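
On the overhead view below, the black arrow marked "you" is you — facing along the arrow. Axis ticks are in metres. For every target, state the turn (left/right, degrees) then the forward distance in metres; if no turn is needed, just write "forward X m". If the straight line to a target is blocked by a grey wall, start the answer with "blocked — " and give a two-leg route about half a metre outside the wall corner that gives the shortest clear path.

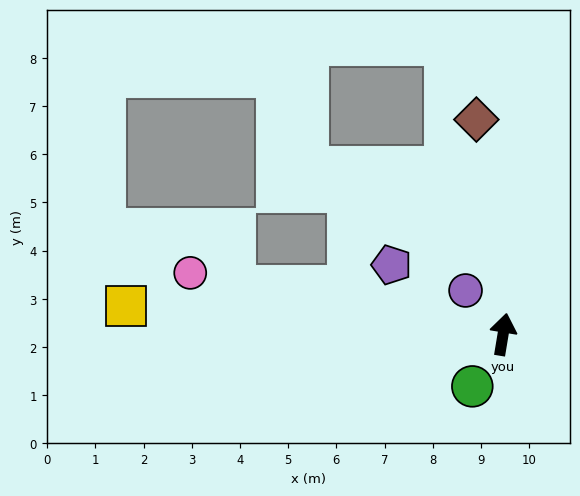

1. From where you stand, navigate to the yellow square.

turn left 95°, forward 7.8 m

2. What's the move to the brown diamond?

turn left 16°, forward 4.5 m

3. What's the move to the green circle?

turn left 159°, forward 1.3 m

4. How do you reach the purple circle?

turn left 50°, forward 1.2 m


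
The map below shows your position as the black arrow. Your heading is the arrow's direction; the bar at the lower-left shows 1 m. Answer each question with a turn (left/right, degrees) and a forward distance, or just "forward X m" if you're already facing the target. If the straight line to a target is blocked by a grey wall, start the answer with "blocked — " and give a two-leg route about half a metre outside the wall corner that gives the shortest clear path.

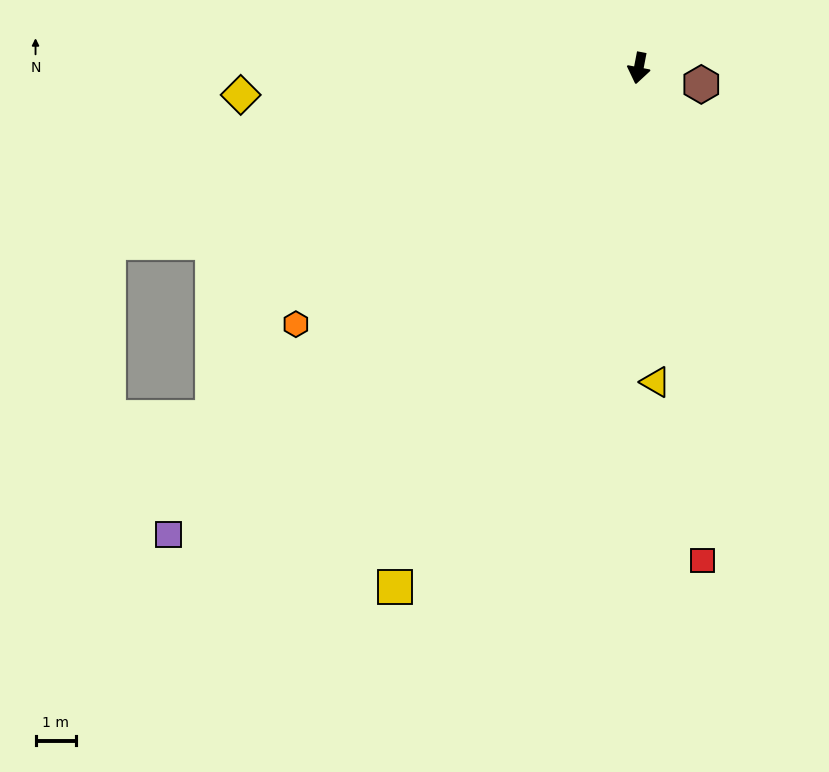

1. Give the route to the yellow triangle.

turn left 14°, forward 7.7 m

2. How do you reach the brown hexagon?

turn left 86°, forward 1.6 m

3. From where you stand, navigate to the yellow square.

turn right 14°, forward 14.1 m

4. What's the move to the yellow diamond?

turn right 75°, forward 9.8 m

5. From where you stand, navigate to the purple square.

turn right 34°, forward 16.3 m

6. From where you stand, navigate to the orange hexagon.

turn right 42°, forward 10.5 m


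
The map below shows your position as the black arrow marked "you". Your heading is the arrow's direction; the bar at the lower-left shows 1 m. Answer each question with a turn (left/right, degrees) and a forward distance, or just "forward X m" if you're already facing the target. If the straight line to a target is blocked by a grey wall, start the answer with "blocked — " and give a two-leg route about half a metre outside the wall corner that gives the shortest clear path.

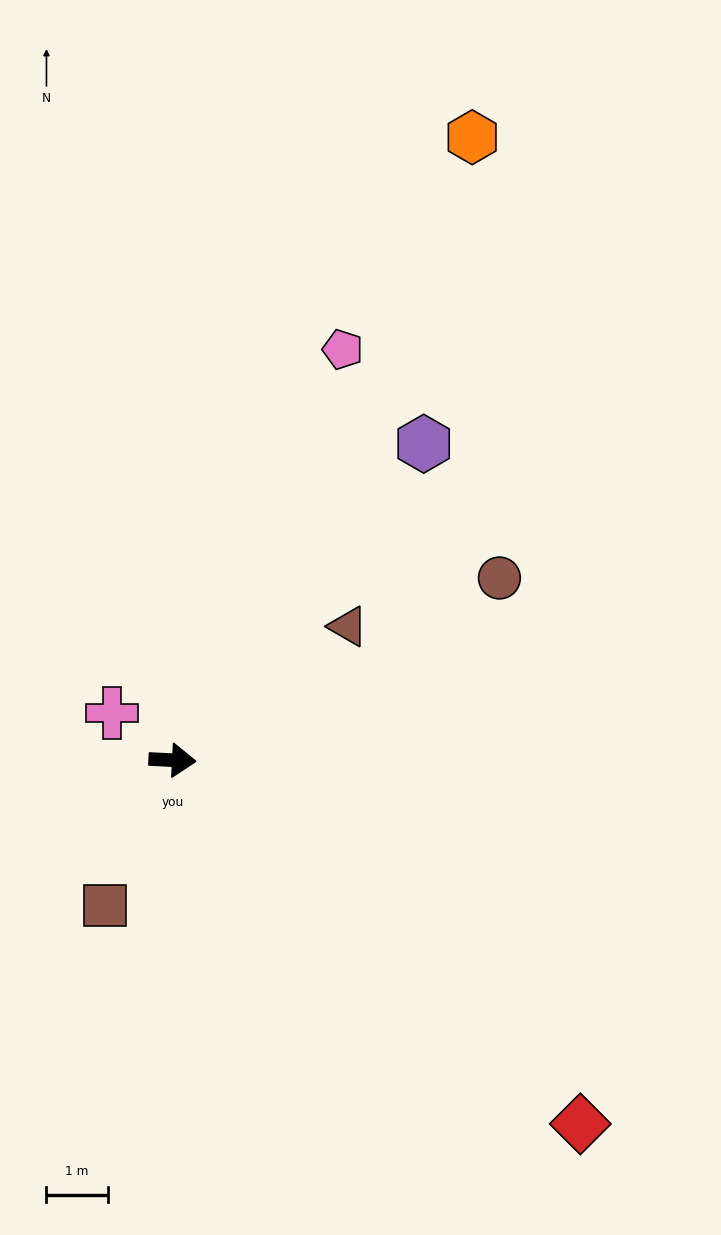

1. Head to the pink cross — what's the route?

turn left 145°, forward 1.3 m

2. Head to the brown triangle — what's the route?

turn left 40°, forward 3.6 m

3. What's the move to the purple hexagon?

turn left 54°, forward 6.6 m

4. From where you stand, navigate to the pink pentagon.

turn left 70°, forward 7.3 m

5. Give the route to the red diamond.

turn right 39°, forward 8.9 m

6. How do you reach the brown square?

turn right 112°, forward 2.6 m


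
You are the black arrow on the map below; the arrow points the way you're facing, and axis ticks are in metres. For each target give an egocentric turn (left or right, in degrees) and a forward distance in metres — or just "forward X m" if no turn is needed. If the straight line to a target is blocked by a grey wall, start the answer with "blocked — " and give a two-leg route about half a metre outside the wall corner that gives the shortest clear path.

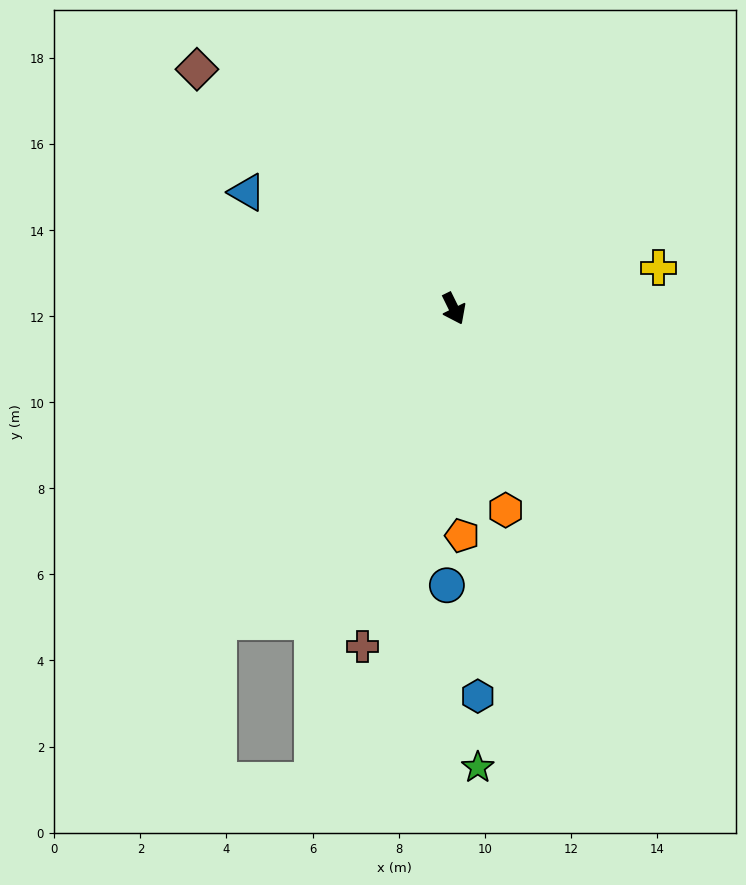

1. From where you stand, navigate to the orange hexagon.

turn right 12°, forward 4.8 m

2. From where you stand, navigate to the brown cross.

turn right 41°, forward 8.1 m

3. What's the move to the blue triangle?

turn right 146°, forward 5.5 m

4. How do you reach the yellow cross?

turn left 75°, forward 4.8 m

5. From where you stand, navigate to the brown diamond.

turn right 159°, forward 8.2 m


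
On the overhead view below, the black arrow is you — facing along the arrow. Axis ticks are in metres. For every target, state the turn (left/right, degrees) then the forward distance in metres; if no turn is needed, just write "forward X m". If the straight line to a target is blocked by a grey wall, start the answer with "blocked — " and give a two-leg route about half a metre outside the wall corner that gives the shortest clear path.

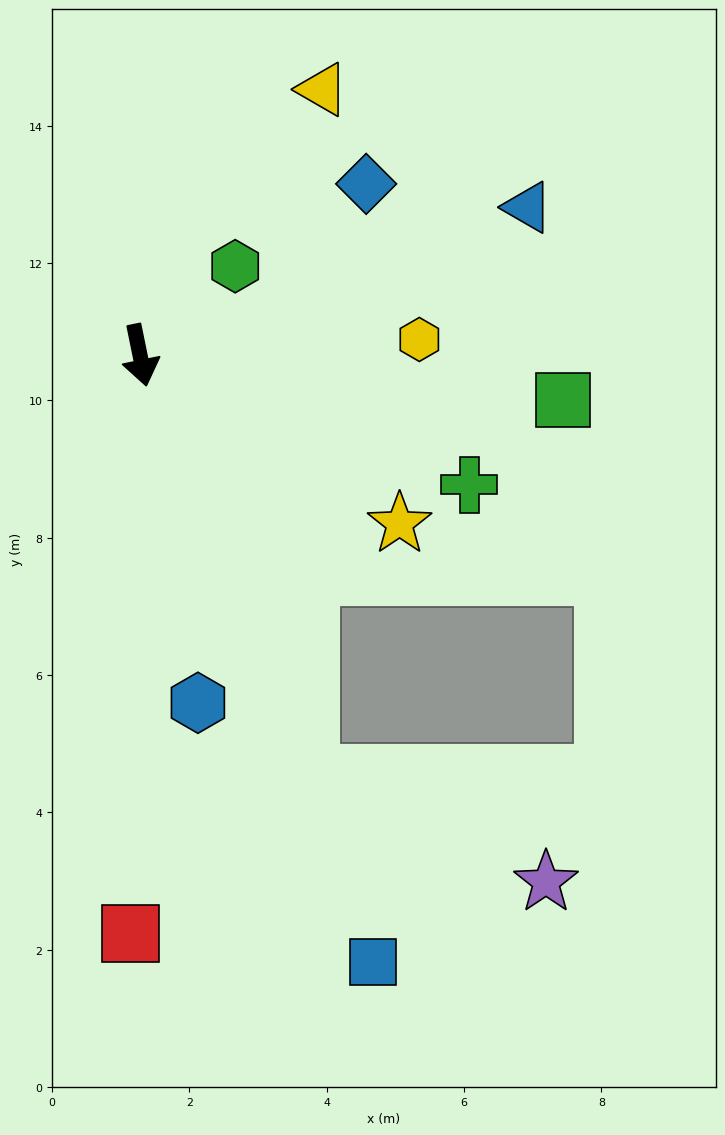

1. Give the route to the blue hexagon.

turn right 2°, forward 5.1 m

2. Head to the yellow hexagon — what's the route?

turn left 82°, forward 4.1 m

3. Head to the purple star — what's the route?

blocked — turn left 11°, forward 6.6 m, then turn left 43°, forward 3.8 m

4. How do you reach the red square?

turn right 12°, forward 8.4 m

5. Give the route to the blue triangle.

turn left 99°, forward 6.0 m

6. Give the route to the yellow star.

turn left 45°, forward 4.5 m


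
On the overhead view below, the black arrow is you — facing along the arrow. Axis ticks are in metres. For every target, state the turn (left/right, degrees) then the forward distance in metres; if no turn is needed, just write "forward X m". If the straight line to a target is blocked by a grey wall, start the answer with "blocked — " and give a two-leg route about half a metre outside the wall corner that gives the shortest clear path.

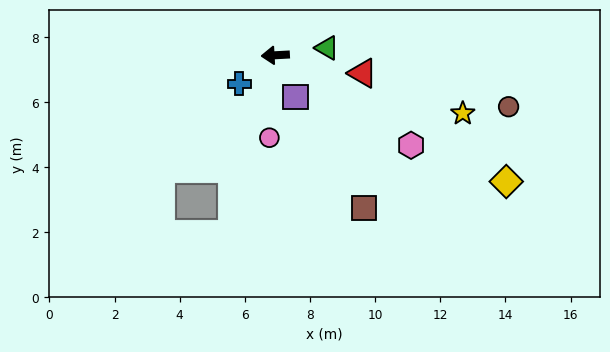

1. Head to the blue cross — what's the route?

turn left 35°, forward 1.4 m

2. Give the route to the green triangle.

turn right 175°, forward 1.6 m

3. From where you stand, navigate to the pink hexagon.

turn left 143°, forward 5.0 m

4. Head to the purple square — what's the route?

turn left 113°, forward 1.4 m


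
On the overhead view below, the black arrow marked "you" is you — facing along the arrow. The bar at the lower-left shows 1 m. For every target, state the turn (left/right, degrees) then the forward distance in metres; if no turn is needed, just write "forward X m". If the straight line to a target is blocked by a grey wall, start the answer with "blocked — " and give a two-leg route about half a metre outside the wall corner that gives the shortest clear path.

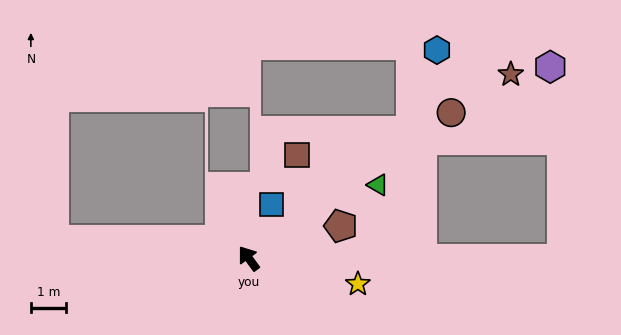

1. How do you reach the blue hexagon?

blocked — turn right 88°, forward 5.8 m, then turn left 34°, forward 2.4 m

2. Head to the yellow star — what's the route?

turn right 140°, forward 3.2 m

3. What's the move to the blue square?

turn right 59°, forward 1.7 m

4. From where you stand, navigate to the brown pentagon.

turn right 107°, forward 2.8 m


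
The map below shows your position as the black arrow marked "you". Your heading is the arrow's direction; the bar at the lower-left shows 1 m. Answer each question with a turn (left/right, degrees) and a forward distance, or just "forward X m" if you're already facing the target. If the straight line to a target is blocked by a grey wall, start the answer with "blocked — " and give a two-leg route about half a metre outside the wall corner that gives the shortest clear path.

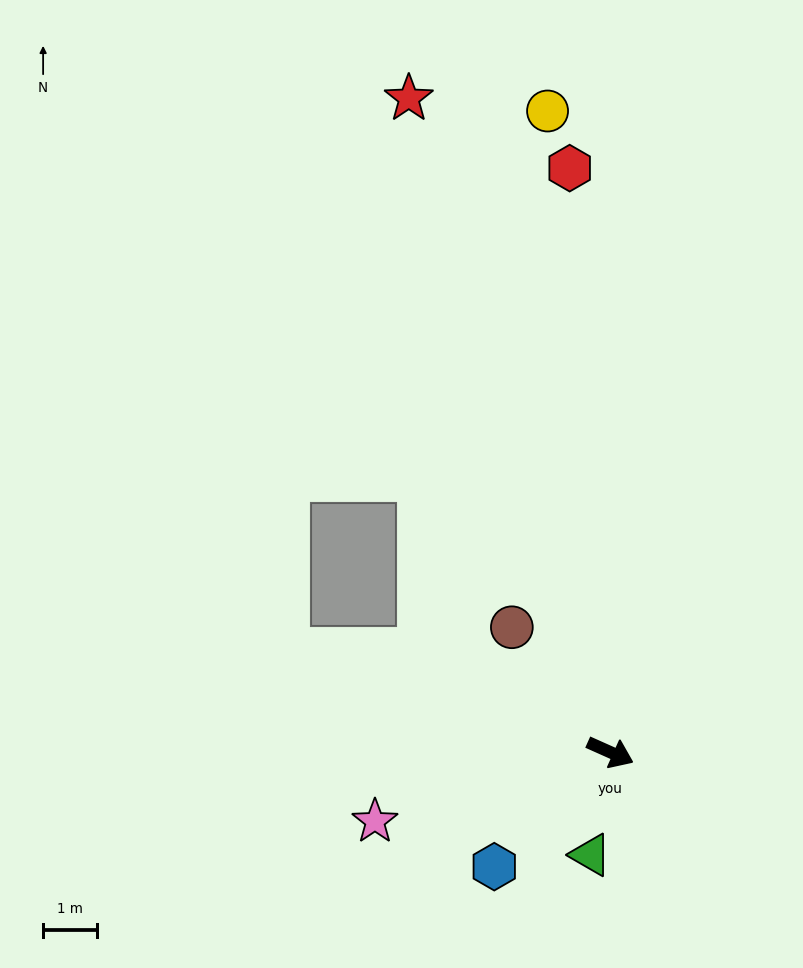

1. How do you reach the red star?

turn left 131°, forward 12.7 m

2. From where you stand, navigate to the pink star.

turn right 140°, forward 4.6 m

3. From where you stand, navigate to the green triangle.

turn right 77°, forward 1.9 m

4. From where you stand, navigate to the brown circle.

turn left 152°, forward 3.0 m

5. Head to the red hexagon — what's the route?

turn left 118°, forward 10.9 m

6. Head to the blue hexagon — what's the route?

turn right 111°, forward 3.0 m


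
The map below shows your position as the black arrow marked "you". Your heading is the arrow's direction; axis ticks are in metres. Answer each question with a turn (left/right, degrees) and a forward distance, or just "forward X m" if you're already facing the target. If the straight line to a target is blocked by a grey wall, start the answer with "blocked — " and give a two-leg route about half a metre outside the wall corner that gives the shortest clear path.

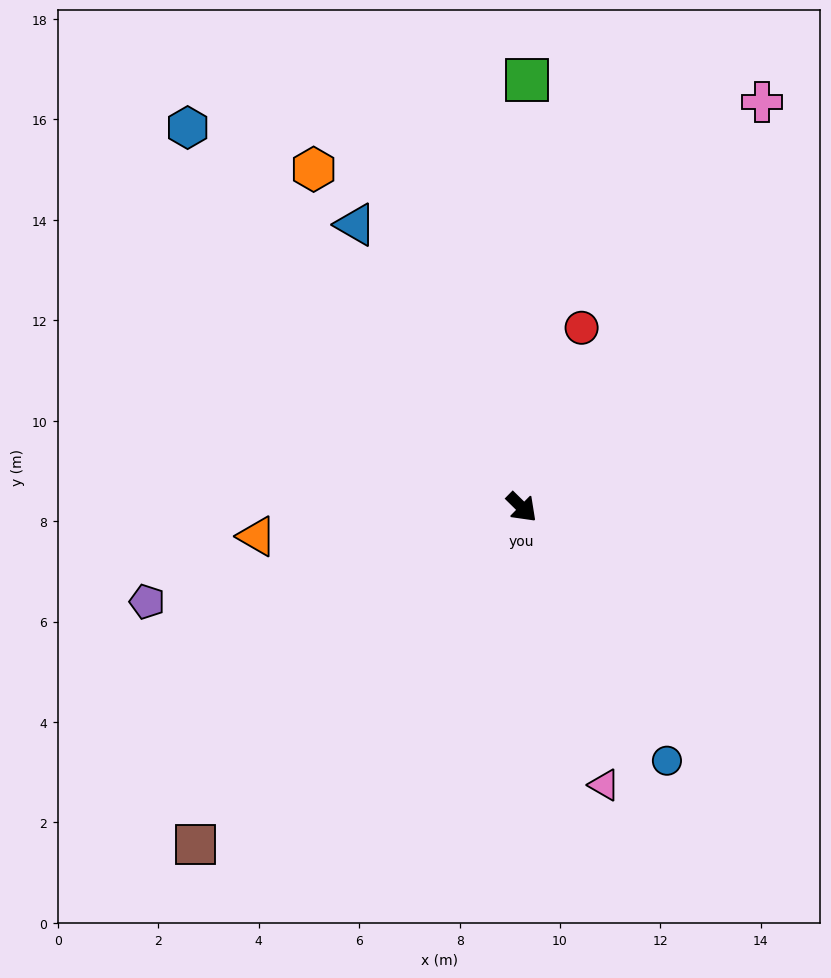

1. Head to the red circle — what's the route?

turn left 116°, forward 3.8 m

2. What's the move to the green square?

turn left 134°, forward 8.5 m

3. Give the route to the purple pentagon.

turn right 121°, forward 7.7 m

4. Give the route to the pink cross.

turn left 104°, forward 9.4 m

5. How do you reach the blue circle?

turn right 16°, forward 5.8 m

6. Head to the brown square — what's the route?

turn right 89°, forward 9.3 m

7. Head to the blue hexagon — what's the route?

turn left 176°, forward 10.1 m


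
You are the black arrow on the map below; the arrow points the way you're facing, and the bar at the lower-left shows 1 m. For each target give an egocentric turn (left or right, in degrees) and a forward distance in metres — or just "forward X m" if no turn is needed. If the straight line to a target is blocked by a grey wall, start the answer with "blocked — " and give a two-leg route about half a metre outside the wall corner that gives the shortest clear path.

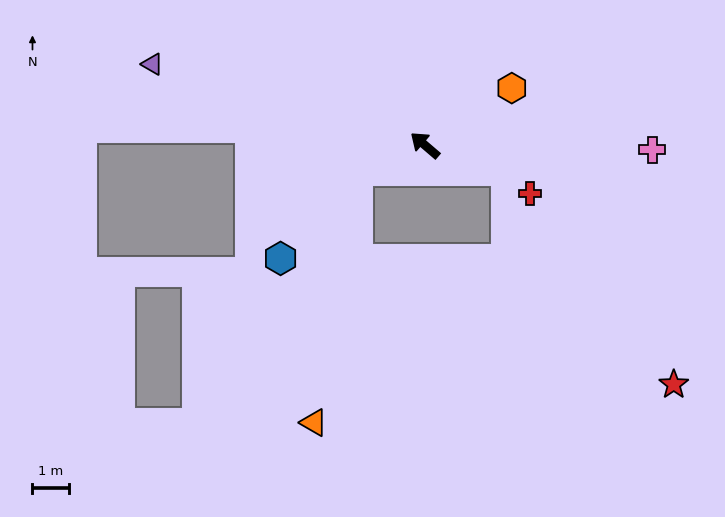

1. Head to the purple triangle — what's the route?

turn left 24°, forward 7.7 m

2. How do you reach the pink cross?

turn right 141°, forward 6.2 m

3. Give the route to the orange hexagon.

turn right 106°, forward 2.8 m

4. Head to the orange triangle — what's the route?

blocked — turn left 61°, forward 2.0 m, then turn left 60°, forward 7.0 m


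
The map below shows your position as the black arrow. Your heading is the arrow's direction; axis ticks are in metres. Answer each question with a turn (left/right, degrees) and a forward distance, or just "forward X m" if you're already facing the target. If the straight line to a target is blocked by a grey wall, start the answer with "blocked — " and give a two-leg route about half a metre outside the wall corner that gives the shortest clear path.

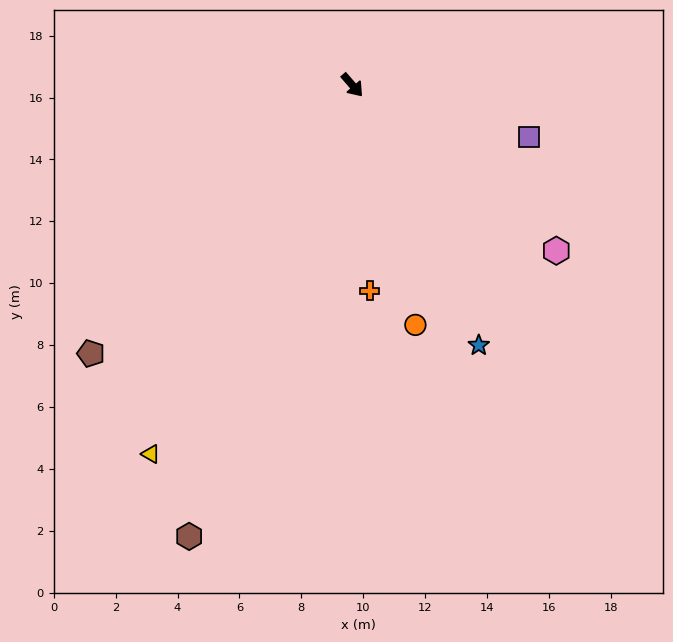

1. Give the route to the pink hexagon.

turn left 10°, forward 8.5 m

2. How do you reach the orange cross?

turn right 36°, forward 6.7 m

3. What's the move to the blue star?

turn right 15°, forward 9.3 m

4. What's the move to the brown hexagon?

turn right 61°, forward 15.5 m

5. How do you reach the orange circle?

turn right 26°, forward 8.0 m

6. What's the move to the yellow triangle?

turn right 69°, forward 13.6 m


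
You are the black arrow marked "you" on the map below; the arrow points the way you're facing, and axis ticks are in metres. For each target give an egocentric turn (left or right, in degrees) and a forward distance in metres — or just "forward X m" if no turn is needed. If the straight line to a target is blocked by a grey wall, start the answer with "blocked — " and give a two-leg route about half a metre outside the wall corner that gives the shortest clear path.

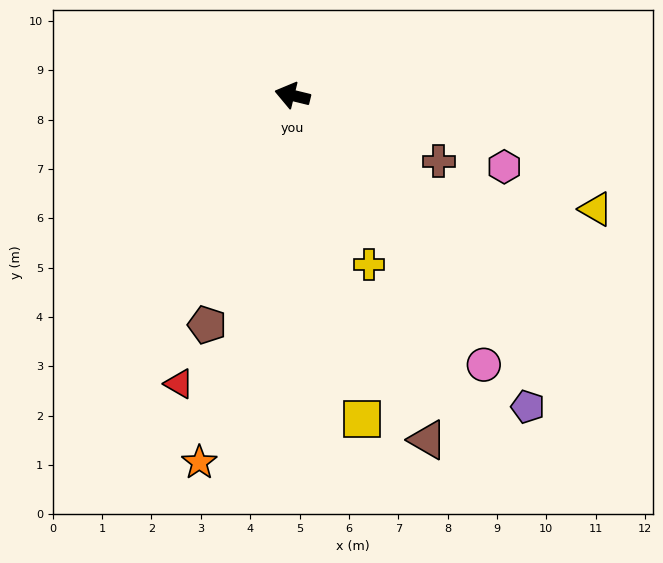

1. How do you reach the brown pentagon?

turn left 83°, forward 5.0 m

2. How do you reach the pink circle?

turn left 139°, forward 6.7 m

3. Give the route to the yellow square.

turn left 116°, forward 6.7 m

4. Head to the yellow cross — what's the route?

turn left 128°, forward 3.8 m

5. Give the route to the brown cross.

turn left 169°, forward 3.3 m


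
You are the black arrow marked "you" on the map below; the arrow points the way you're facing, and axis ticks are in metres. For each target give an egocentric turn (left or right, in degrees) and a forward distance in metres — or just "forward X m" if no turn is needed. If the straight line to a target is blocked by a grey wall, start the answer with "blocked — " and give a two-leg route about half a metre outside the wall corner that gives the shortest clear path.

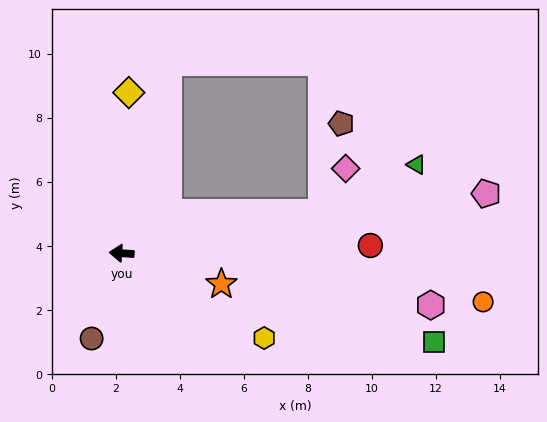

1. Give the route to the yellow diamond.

turn right 89°, forward 5.0 m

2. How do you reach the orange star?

turn left 167°, forward 3.3 m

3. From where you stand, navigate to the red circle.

turn right 174°, forward 7.8 m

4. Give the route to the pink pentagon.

turn right 167°, forward 11.5 m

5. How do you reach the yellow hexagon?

turn left 153°, forward 5.2 m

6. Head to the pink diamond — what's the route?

blocked — turn right 165°, forward 6.4 m, then turn left 50°, forward 1.6 m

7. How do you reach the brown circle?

turn left 74°, forward 2.8 m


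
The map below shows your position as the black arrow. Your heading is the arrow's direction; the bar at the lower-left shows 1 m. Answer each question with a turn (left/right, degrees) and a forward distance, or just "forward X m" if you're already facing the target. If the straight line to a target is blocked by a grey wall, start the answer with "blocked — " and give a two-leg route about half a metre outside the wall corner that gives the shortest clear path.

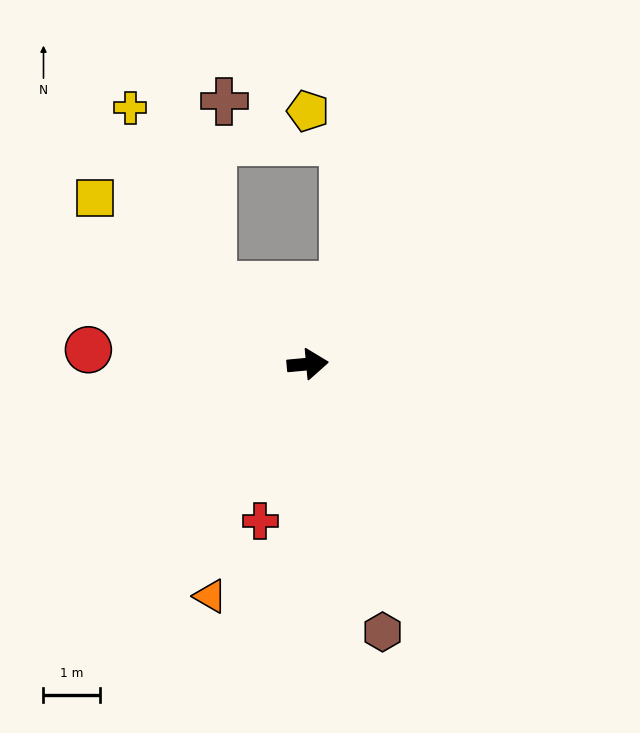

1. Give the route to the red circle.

turn left 171°, forward 3.9 m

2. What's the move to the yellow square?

turn left 137°, forward 4.8 m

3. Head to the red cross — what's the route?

turn right 112°, forward 2.9 m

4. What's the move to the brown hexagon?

turn right 80°, forward 4.9 m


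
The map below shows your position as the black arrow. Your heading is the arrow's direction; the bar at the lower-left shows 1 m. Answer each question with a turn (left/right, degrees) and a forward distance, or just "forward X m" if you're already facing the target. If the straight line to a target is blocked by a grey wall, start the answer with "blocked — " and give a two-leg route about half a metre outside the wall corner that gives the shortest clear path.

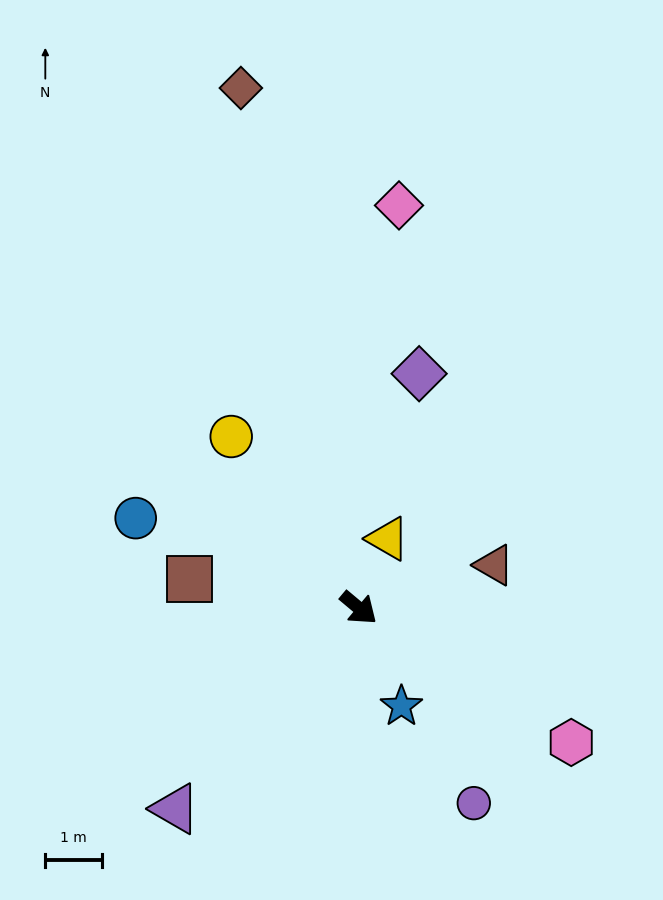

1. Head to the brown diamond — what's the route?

turn left 143°, forward 9.4 m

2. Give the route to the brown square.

turn right 150°, forward 3.0 m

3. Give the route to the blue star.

turn right 27°, forward 1.9 m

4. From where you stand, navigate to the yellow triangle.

turn left 107°, forward 1.3 m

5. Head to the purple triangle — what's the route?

turn right 92°, forward 4.8 m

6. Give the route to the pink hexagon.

turn left 8°, forward 4.4 m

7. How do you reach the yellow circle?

turn left 167°, forward 3.8 m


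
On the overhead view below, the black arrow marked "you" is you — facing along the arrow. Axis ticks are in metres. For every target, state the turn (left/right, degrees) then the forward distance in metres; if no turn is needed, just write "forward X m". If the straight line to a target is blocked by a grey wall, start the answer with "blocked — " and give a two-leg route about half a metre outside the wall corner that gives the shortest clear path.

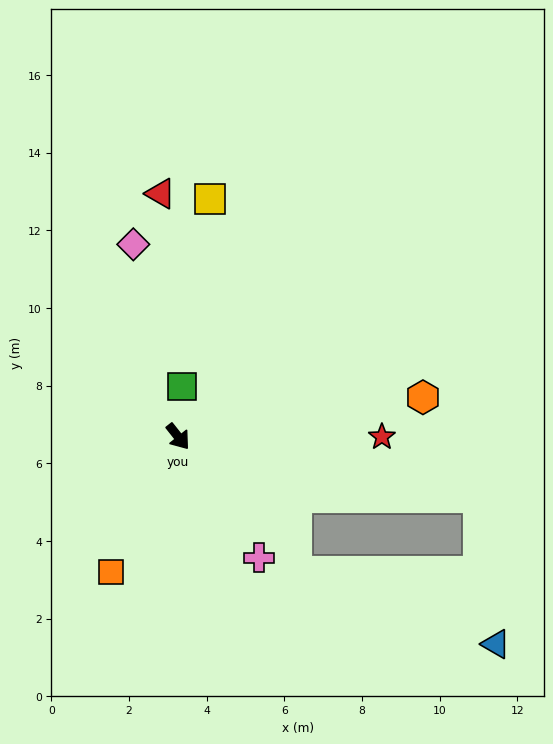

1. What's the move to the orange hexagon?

turn left 61°, forward 6.4 m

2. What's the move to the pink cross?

turn right 5°, forward 3.8 m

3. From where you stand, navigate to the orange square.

turn right 65°, forward 3.9 m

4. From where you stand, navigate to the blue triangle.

blocked — turn left 40°, forward 7.9 m, then turn right 72°, forward 3.8 m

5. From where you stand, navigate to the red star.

turn left 52°, forward 5.2 m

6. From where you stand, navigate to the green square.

turn left 137°, forward 1.3 m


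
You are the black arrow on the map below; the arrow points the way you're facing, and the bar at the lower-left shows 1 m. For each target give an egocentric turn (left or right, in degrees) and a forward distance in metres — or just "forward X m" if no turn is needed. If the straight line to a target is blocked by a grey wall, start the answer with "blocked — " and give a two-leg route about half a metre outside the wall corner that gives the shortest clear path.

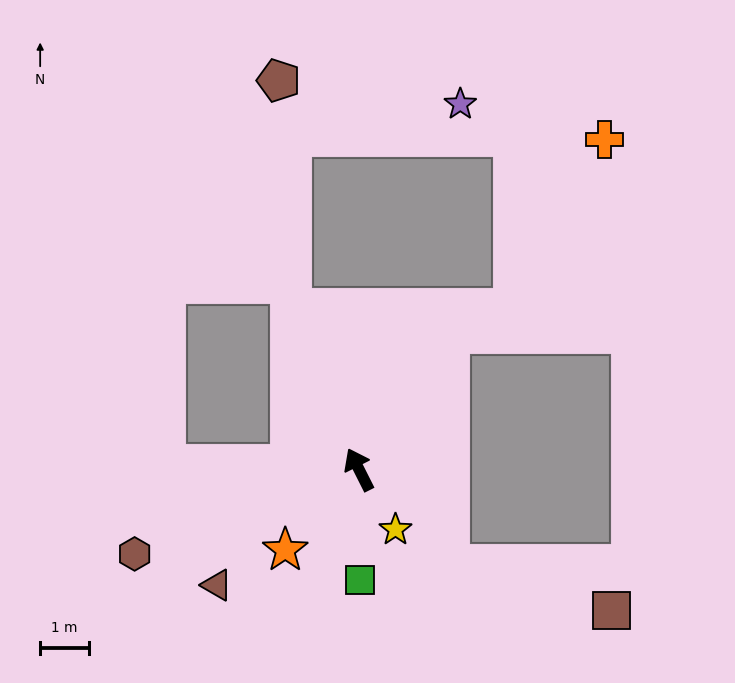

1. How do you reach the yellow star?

turn right 175°, forward 1.4 m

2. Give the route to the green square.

turn left 154°, forward 2.3 m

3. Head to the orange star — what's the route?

turn left 111°, forward 2.2 m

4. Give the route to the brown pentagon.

blocked — turn right 4°, forward 3.6 m, then turn right 20°, forward 4.7 m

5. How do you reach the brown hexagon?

turn left 84°, forward 4.9 m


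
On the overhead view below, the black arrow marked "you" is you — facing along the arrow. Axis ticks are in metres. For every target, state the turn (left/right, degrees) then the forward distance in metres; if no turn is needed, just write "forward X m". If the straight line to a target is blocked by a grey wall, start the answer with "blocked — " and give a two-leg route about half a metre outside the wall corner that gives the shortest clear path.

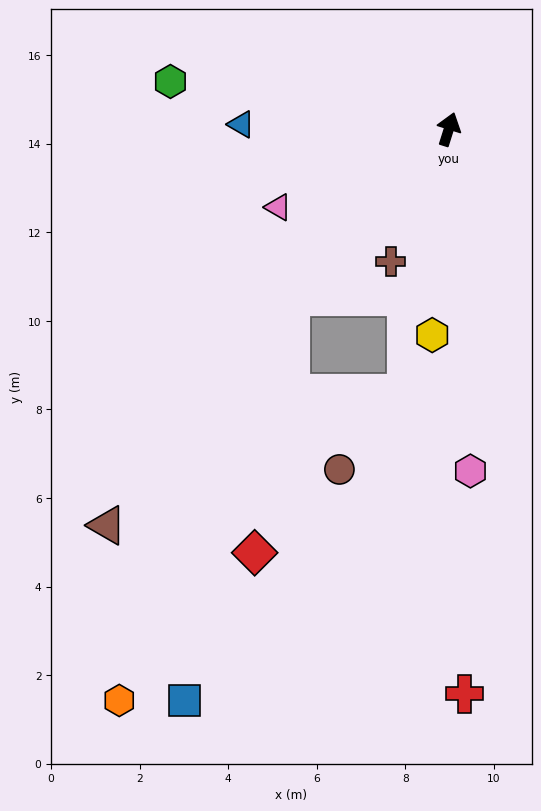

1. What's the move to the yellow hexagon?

turn right 167°, forward 4.7 m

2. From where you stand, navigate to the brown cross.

turn left 174°, forward 3.3 m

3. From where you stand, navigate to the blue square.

blocked — turn left 154°, forward 5.2 m, then turn left 29°, forward 9.4 m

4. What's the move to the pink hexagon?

turn right 159°, forward 7.7 m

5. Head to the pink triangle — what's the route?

turn left 132°, forward 4.2 m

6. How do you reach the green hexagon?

turn left 98°, forward 6.4 m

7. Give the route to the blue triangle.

turn left 106°, forward 4.7 m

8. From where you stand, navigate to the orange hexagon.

blocked — turn left 154°, forward 5.2 m, then turn left 20°, forward 9.9 m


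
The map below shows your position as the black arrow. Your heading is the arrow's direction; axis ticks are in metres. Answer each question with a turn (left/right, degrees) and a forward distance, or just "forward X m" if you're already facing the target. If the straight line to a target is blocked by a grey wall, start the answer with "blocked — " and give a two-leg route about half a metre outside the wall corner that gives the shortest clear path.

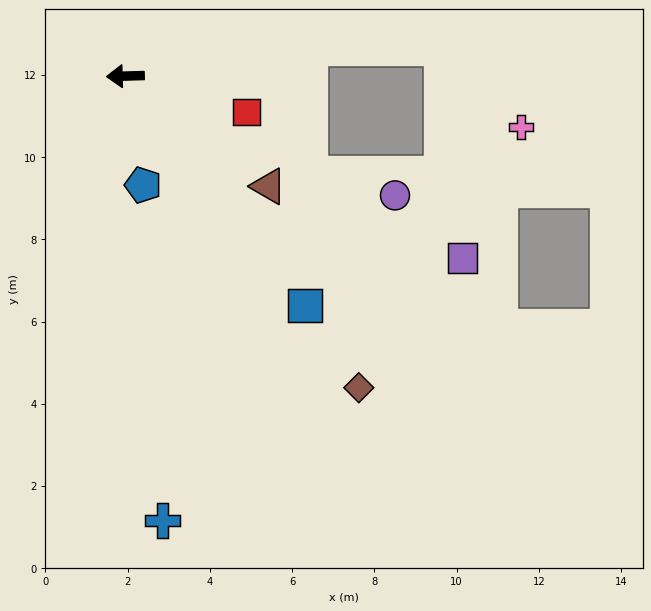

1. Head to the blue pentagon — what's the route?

turn left 98°, forward 2.7 m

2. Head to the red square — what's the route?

turn left 162°, forward 3.1 m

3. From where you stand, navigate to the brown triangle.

turn left 141°, forward 4.4 m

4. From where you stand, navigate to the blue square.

turn left 126°, forward 7.1 m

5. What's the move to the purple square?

turn left 150°, forward 9.3 m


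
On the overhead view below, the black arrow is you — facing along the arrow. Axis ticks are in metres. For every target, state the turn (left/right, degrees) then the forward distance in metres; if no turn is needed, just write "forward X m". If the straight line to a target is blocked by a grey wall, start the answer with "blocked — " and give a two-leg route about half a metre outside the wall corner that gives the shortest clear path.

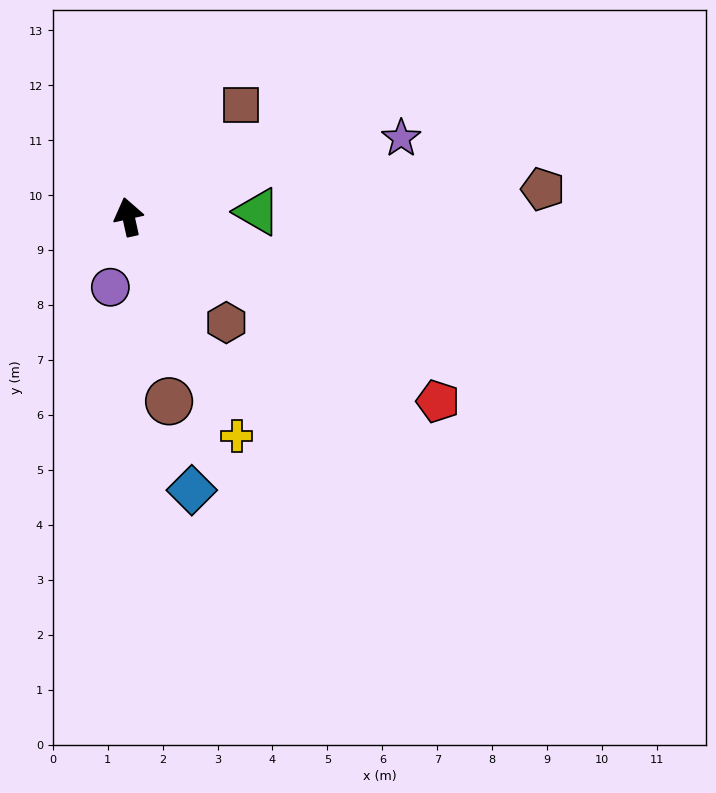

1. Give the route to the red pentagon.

turn right 133°, forward 6.6 m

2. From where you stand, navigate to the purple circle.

turn left 153°, forward 1.3 m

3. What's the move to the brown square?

turn right 58°, forward 2.9 m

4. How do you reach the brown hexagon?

turn right 150°, forward 2.6 m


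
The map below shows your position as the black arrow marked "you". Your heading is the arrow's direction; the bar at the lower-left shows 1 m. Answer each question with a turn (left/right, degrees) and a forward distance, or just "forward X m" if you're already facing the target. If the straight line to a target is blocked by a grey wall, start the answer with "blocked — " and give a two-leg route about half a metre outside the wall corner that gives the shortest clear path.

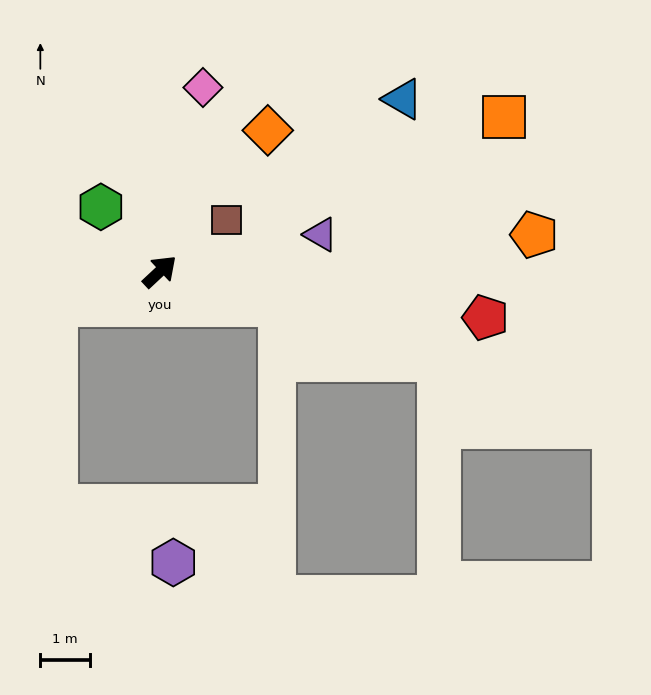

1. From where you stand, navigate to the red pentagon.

turn right 51°, forward 6.6 m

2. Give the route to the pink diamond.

turn left 34°, forward 3.8 m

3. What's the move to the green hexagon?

turn left 89°, forward 1.8 m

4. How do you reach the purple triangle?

turn right 30°, forward 3.3 m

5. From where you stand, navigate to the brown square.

turn right 5°, forward 1.7 m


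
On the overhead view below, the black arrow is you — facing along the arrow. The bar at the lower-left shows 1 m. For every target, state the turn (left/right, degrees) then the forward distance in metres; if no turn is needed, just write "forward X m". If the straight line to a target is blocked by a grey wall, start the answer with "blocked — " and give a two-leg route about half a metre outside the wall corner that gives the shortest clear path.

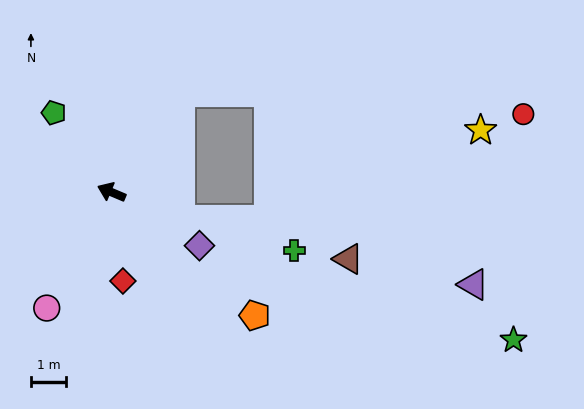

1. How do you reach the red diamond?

turn left 120°, forward 2.6 m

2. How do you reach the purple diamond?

turn left 172°, forward 2.9 m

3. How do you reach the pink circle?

turn left 84°, forward 3.8 m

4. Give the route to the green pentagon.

turn right 31°, forward 2.8 m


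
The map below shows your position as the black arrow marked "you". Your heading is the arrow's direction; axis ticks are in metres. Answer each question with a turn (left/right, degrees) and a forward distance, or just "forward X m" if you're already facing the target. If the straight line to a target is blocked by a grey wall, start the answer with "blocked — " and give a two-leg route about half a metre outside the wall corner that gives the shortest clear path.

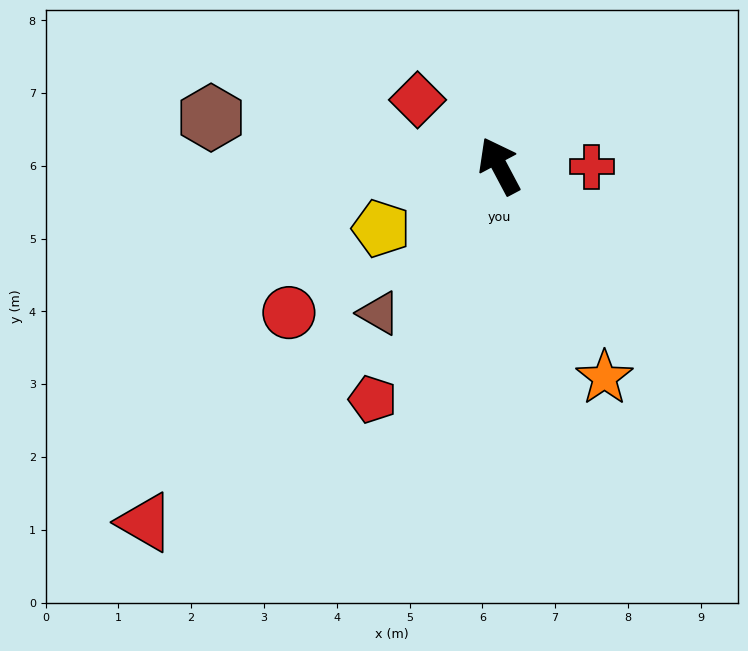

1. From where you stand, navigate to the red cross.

turn right 118°, forward 1.3 m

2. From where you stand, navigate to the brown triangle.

turn left 113°, forward 2.6 m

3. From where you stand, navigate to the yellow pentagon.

turn left 90°, forward 1.8 m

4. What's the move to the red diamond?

turn left 23°, forward 1.4 m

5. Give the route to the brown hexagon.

turn left 53°, forward 4.0 m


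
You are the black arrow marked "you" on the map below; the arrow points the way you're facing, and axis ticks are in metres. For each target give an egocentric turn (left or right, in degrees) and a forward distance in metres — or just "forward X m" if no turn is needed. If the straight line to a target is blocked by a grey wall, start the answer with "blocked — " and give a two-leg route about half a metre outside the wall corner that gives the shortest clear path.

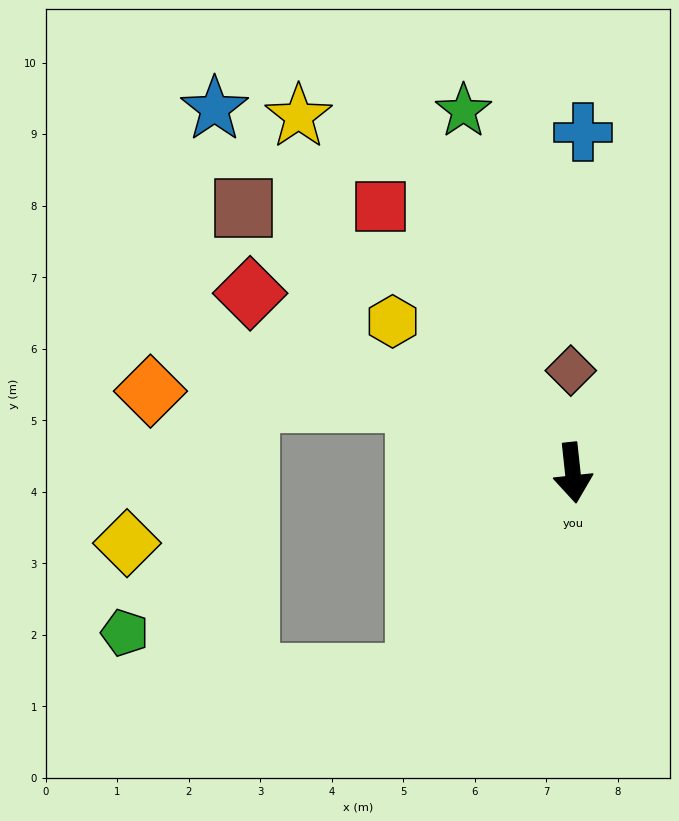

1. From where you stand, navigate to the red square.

turn right 150°, forward 4.6 m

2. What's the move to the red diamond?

turn right 125°, forward 5.2 m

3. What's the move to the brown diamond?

turn left 175°, forward 1.4 m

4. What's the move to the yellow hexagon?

turn right 136°, forward 3.3 m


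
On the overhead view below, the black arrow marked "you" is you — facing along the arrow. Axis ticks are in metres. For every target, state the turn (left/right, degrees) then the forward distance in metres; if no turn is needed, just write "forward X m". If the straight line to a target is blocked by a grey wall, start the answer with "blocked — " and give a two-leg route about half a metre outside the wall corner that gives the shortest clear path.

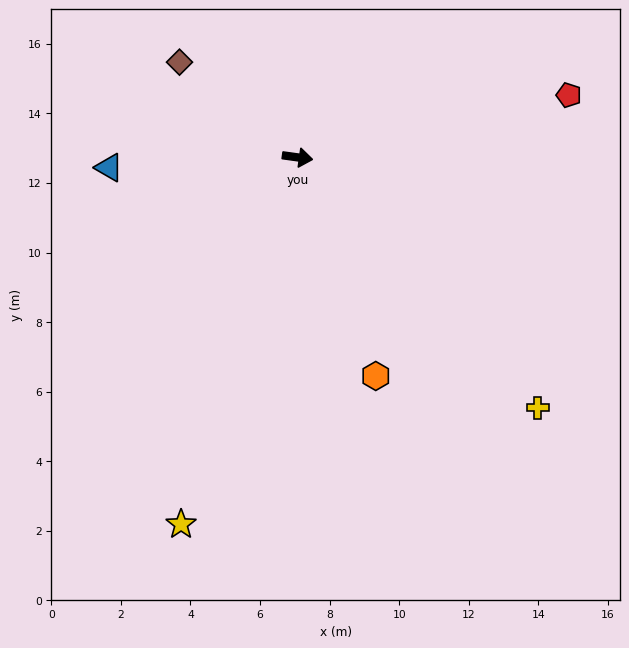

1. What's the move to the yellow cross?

turn right 38°, forward 10.0 m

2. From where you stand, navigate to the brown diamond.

turn left 149°, forward 4.4 m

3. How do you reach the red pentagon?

turn left 21°, forward 8.0 m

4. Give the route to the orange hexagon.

turn right 62°, forward 6.7 m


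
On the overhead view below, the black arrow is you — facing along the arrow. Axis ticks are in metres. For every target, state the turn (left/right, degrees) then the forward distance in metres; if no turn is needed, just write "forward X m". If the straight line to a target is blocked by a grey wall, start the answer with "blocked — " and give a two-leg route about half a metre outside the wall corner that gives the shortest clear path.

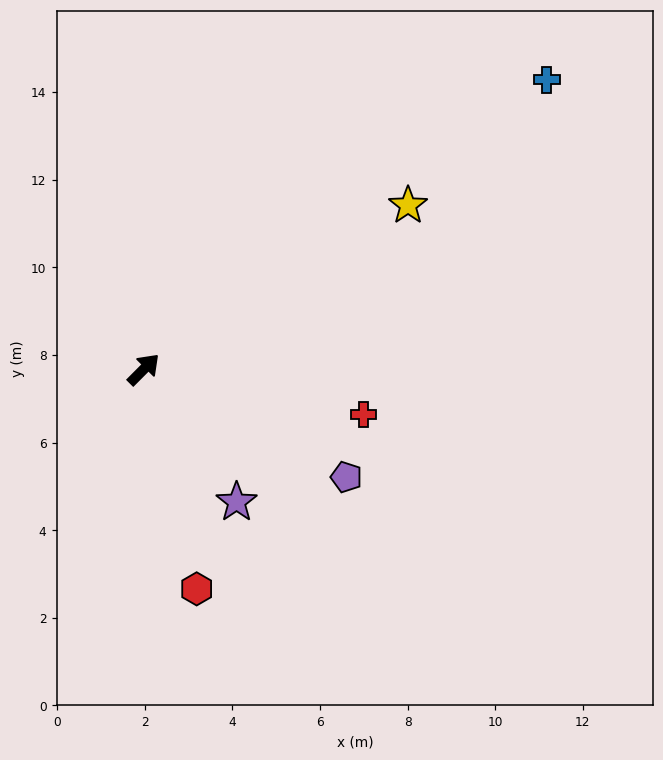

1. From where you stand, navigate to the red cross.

turn right 57°, forward 5.1 m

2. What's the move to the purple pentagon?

turn right 73°, forward 5.2 m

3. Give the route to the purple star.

turn right 100°, forward 3.7 m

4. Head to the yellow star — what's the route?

turn right 13°, forward 7.1 m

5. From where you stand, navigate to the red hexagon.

turn right 122°, forward 5.2 m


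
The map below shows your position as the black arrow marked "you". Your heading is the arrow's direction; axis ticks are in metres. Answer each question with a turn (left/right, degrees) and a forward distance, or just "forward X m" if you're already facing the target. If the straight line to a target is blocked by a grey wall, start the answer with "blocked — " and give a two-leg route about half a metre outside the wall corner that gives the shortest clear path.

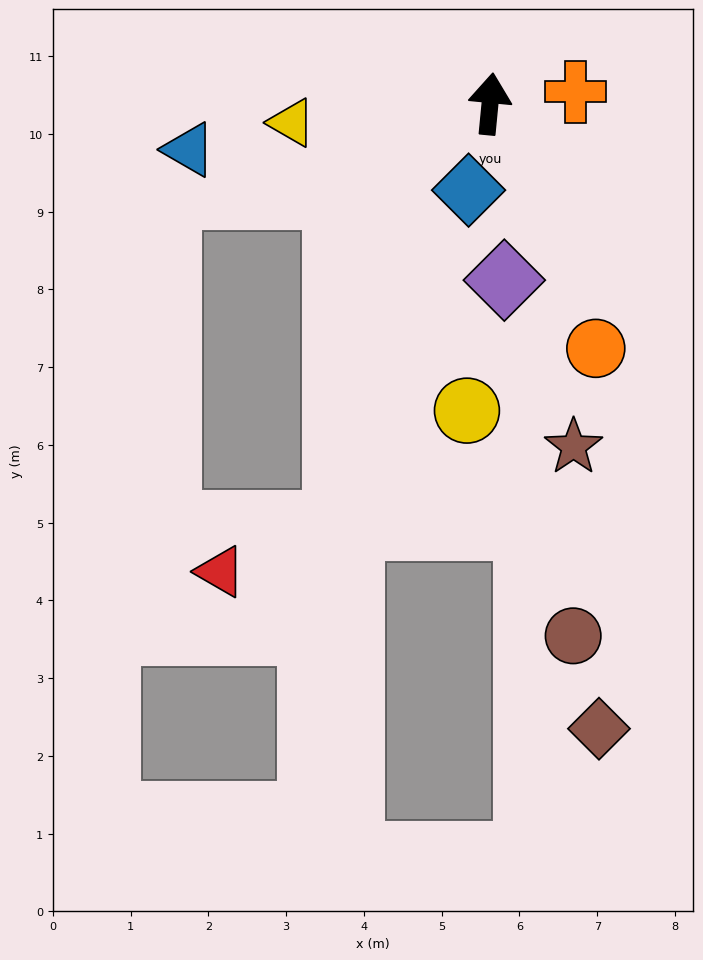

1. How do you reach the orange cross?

turn right 76°, forward 1.1 m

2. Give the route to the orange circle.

turn right 151°, forward 3.4 m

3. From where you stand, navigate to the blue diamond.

turn left 172°, forward 1.1 m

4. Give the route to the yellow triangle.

turn left 101°, forward 2.6 m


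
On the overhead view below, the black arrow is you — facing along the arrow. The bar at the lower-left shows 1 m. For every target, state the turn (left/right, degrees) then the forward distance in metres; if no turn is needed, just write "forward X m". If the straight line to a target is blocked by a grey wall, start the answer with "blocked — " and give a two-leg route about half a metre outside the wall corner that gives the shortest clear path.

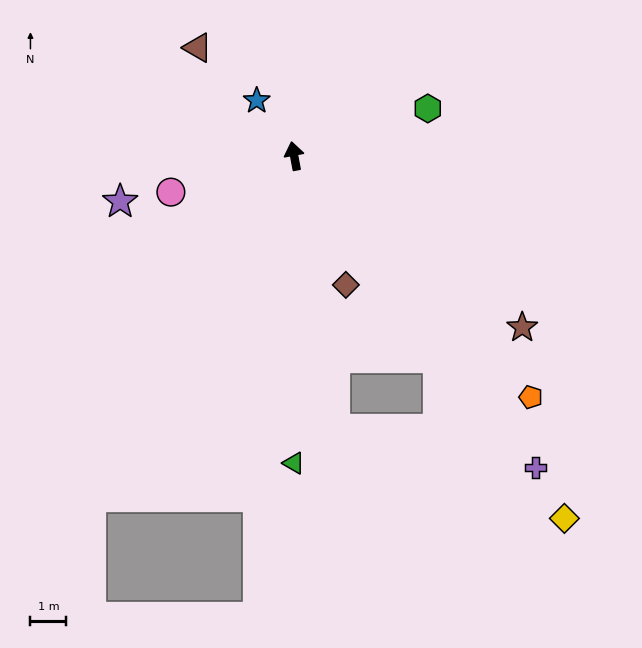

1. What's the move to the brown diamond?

turn right 169°, forward 3.9 m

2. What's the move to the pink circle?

turn left 96°, forward 3.6 m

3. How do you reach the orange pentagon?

turn right 146°, forward 9.4 m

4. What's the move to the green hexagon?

turn right 81°, forward 4.0 m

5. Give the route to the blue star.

turn left 23°, forward 1.9 m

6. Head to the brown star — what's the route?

turn right 138°, forward 8.0 m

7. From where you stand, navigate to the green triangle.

turn left 169°, forward 8.6 m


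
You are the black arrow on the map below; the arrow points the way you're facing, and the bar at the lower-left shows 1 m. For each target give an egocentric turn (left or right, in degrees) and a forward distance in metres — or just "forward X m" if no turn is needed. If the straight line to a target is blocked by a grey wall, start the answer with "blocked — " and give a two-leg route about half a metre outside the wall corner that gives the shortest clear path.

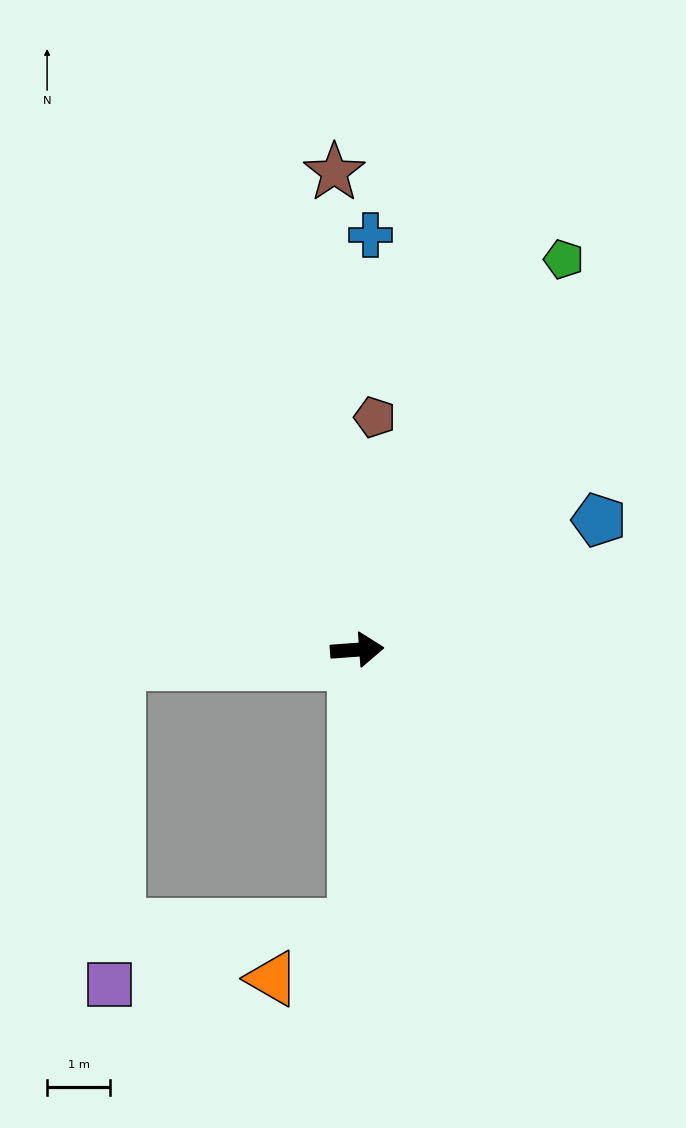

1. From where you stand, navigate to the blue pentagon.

turn left 24°, forward 4.3 m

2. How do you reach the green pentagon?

turn left 58°, forward 7.0 m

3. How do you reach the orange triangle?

blocked — turn right 95°, forward 4.4 m, then turn right 56°, forward 1.5 m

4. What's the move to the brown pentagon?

turn left 82°, forward 3.7 m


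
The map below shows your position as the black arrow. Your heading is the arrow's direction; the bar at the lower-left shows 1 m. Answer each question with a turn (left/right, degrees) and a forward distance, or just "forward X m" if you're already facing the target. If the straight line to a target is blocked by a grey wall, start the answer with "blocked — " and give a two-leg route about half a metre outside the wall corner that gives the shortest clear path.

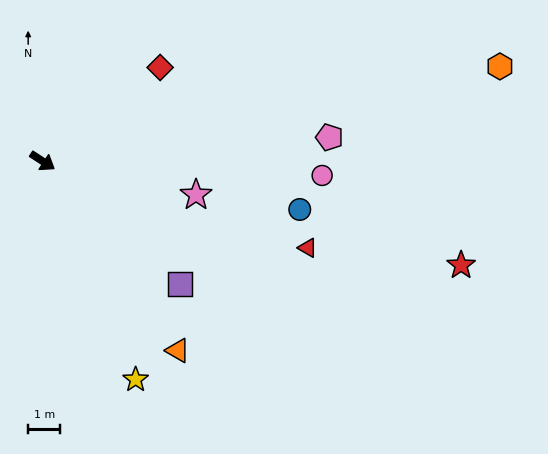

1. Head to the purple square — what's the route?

turn right 9°, forward 5.7 m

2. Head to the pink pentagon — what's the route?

turn left 38°, forward 8.9 m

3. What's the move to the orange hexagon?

turn left 45°, forward 14.5 m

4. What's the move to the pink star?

turn left 21°, forward 4.9 m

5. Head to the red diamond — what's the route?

turn left 72°, forward 4.7 m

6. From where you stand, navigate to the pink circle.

turn left 30°, forward 8.7 m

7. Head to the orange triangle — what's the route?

turn right 21°, forward 7.2 m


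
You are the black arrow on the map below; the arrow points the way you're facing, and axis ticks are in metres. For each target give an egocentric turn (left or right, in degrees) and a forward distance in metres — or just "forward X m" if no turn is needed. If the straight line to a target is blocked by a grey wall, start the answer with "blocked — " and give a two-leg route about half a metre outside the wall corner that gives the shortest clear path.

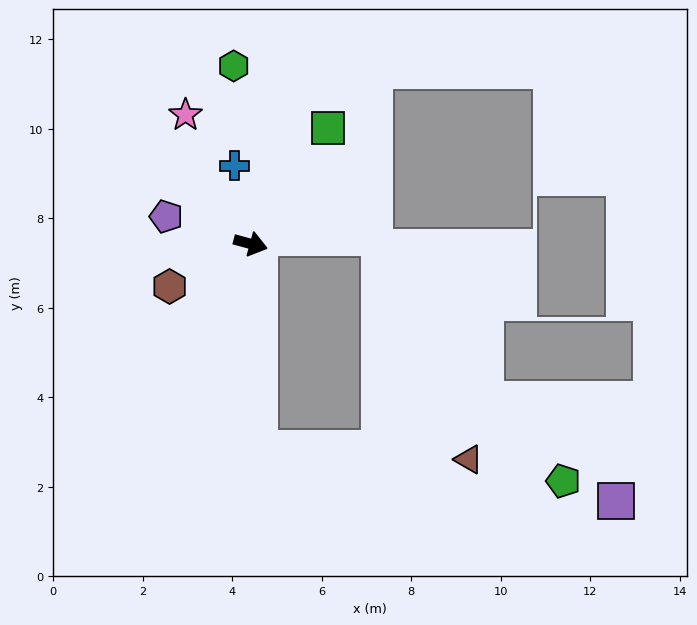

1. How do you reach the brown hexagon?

turn right 137°, forward 2.0 m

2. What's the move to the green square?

turn left 71°, forward 3.1 m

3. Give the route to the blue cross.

turn left 117°, forward 1.8 m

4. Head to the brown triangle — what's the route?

blocked — turn right 73°, forward 4.6 m, then turn left 85°, forward 4.7 m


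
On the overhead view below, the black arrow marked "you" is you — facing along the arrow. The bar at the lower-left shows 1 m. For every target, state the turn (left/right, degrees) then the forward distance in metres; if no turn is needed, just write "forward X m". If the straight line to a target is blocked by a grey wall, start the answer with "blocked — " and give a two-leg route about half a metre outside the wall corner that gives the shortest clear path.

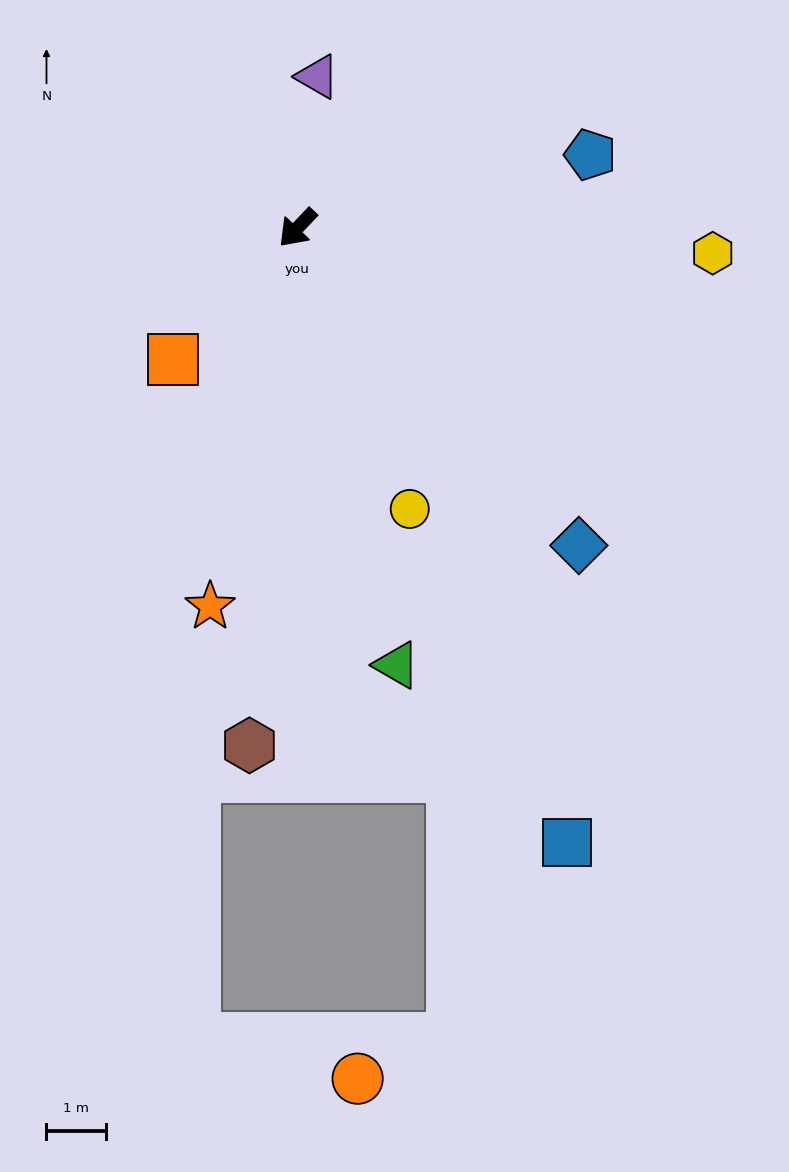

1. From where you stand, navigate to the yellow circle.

turn left 65°, forward 5.1 m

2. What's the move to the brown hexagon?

turn left 38°, forward 8.7 m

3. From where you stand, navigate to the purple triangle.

turn right 144°, forward 2.6 m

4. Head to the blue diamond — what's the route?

turn left 85°, forward 7.1 m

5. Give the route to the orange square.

forward 3.0 m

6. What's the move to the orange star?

turn left 30°, forward 6.5 m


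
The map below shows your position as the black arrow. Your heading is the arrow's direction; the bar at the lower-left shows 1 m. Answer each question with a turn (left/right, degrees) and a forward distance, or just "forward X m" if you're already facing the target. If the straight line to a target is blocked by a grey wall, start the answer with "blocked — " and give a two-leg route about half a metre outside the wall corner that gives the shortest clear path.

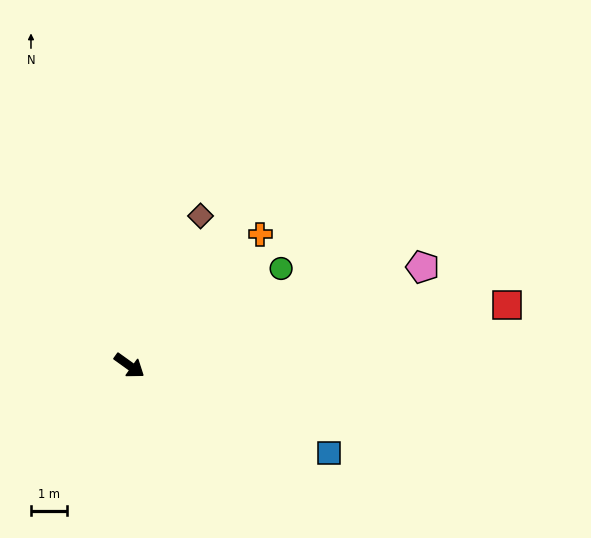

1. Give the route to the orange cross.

turn left 81°, forward 5.1 m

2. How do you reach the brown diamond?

turn left 100°, forward 4.6 m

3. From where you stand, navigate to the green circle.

turn left 68°, forward 5.0 m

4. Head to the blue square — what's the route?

turn left 12°, forward 6.0 m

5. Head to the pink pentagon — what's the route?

turn left 54°, forward 8.5 m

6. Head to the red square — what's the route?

turn left 45°, forward 10.5 m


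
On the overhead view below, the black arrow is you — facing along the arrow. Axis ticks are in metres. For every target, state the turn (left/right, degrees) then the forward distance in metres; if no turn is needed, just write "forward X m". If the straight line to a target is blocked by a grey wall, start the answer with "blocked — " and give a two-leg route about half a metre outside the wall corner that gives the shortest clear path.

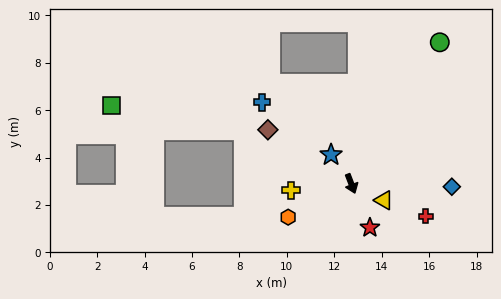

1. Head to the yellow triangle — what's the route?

turn left 42°, forward 1.5 m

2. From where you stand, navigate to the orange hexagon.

turn right 83°, forward 3.0 m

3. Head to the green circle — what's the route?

turn left 127°, forward 7.0 m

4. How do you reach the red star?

forward 2.0 m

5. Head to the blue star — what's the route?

turn right 166°, forward 1.5 m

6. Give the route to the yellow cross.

turn right 105°, forward 2.6 m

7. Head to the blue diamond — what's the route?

turn left 67°, forward 4.2 m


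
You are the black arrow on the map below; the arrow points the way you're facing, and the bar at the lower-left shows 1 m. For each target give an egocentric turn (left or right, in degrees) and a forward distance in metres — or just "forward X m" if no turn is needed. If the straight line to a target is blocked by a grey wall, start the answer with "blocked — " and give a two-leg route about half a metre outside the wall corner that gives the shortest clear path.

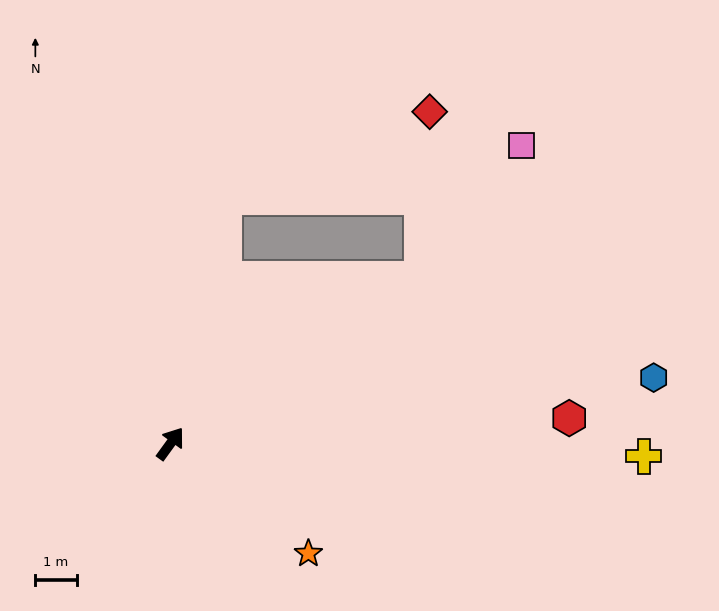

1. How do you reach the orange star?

turn right 93°, forward 4.2 m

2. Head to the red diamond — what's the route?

blocked — turn right 21°, forward 7.2 m, then turn left 54°, forward 4.0 m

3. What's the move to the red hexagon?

turn right 50°, forward 9.6 m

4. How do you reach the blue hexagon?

turn right 46°, forward 11.7 m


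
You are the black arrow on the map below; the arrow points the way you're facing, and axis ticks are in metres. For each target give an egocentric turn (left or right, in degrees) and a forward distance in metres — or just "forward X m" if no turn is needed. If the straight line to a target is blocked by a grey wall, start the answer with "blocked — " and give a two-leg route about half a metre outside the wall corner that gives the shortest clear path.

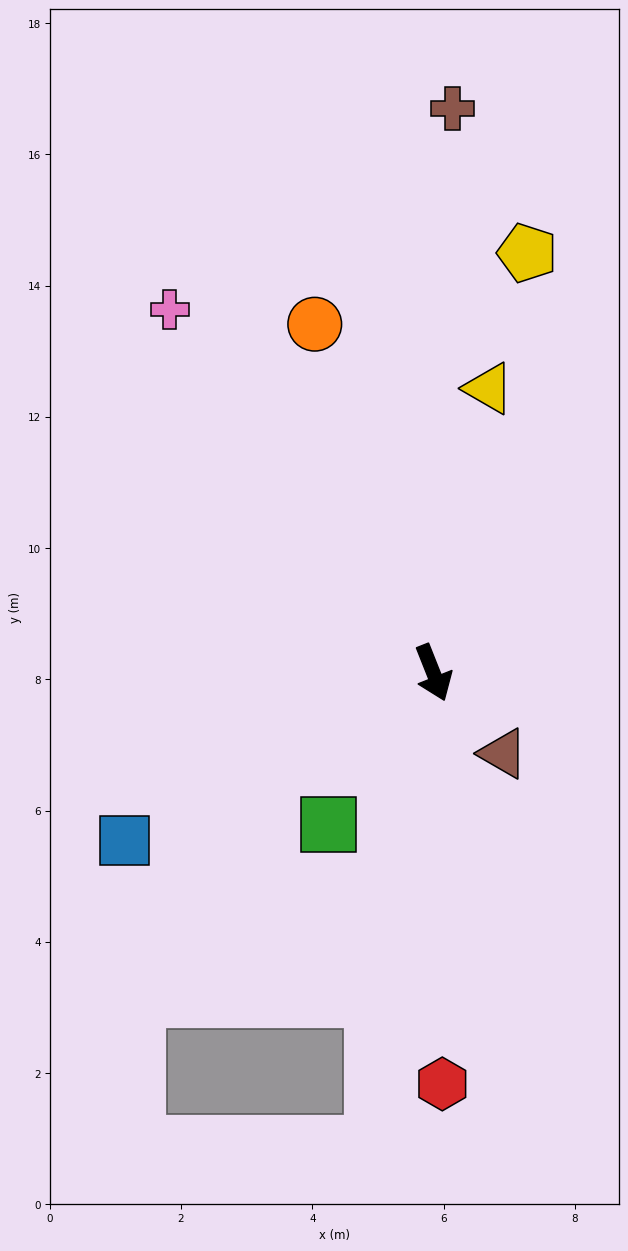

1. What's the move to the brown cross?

turn left 156°, forward 8.6 m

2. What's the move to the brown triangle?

turn left 19°, forward 1.6 m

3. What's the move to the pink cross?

turn right 166°, forward 6.8 m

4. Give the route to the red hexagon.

turn right 20°, forward 6.3 m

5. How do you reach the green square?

turn right 56°, forward 2.8 m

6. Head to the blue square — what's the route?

turn right 83°, forward 5.4 m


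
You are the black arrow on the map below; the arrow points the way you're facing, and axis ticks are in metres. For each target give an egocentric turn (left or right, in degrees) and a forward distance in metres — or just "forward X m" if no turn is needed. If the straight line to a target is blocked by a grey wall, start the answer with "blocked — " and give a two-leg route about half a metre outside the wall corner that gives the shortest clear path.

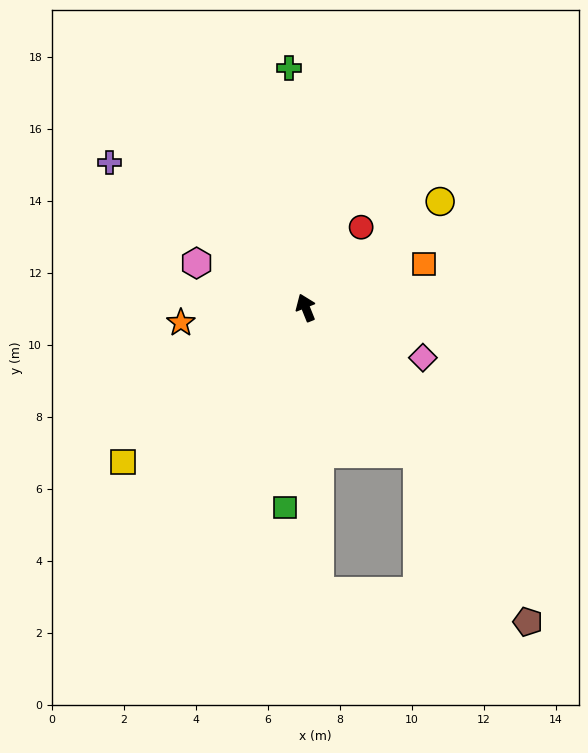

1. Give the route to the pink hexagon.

turn left 46°, forward 3.3 m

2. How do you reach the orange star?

turn left 75°, forward 3.5 m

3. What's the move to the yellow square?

turn left 108°, forward 6.6 m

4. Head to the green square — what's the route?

turn left 152°, forward 5.6 m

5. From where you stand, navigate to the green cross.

turn right 18°, forward 6.7 m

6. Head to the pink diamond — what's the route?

turn right 135°, forward 3.5 m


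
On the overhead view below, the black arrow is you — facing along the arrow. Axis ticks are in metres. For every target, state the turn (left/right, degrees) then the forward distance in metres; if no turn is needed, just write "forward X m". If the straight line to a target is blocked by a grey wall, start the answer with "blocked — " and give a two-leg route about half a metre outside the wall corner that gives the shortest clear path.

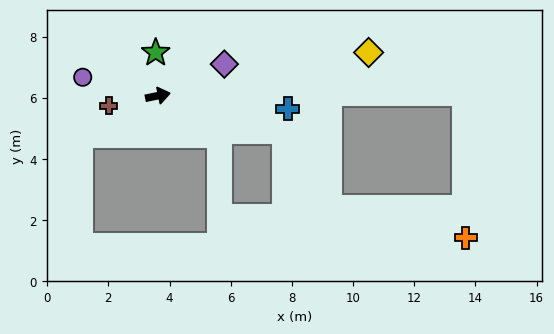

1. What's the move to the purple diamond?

turn left 14°, forward 2.4 m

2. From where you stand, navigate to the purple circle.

turn left 155°, forward 2.5 m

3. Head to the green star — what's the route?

turn left 81°, forward 1.4 m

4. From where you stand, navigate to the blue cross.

turn right 17°, forward 4.3 m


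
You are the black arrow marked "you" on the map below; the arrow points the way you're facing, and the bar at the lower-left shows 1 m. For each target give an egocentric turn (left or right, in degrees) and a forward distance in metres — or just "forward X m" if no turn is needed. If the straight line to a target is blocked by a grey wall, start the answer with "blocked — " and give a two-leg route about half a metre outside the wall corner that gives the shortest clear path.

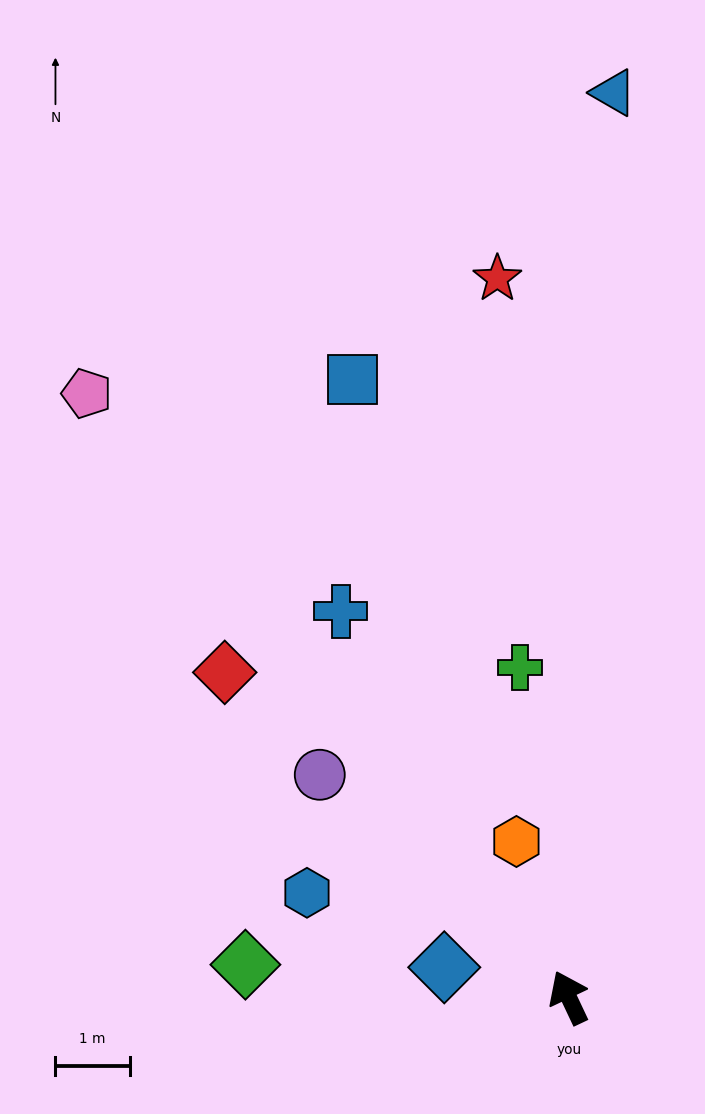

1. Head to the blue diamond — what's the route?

turn left 51°, forward 1.7 m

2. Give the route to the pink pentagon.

turn left 13°, forward 10.4 m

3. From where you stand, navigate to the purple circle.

turn left 23°, forward 4.5 m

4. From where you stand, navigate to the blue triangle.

turn right 28°, forward 12.2 m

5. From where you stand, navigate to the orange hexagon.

turn right 7°, forward 2.2 m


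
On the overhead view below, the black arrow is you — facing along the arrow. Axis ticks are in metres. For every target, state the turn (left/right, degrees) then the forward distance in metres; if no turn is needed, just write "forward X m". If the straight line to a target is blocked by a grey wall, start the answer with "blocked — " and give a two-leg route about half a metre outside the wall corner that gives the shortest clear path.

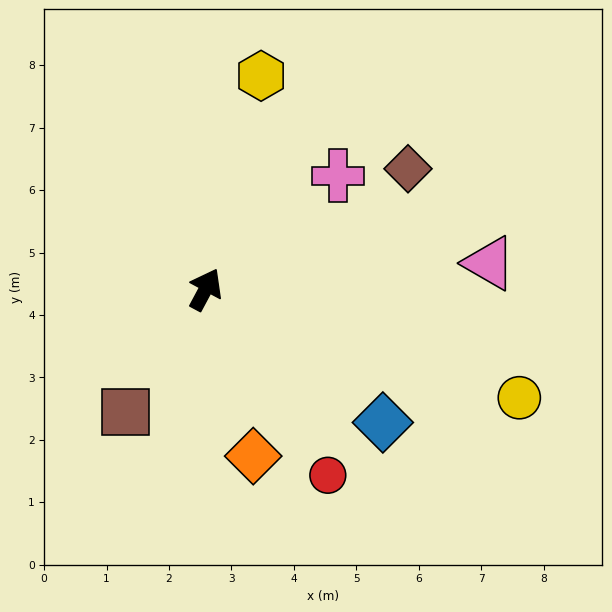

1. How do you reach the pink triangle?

turn right 57°, forward 4.6 m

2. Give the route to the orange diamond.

turn right 136°, forward 2.8 m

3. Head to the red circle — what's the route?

turn right 119°, forward 3.6 m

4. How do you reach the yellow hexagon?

turn left 14°, forward 3.5 m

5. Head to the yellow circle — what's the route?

turn right 81°, forward 5.3 m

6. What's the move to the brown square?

turn left 175°, forward 2.3 m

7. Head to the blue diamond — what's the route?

turn right 99°, forward 3.6 m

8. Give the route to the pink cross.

turn right 21°, forward 2.8 m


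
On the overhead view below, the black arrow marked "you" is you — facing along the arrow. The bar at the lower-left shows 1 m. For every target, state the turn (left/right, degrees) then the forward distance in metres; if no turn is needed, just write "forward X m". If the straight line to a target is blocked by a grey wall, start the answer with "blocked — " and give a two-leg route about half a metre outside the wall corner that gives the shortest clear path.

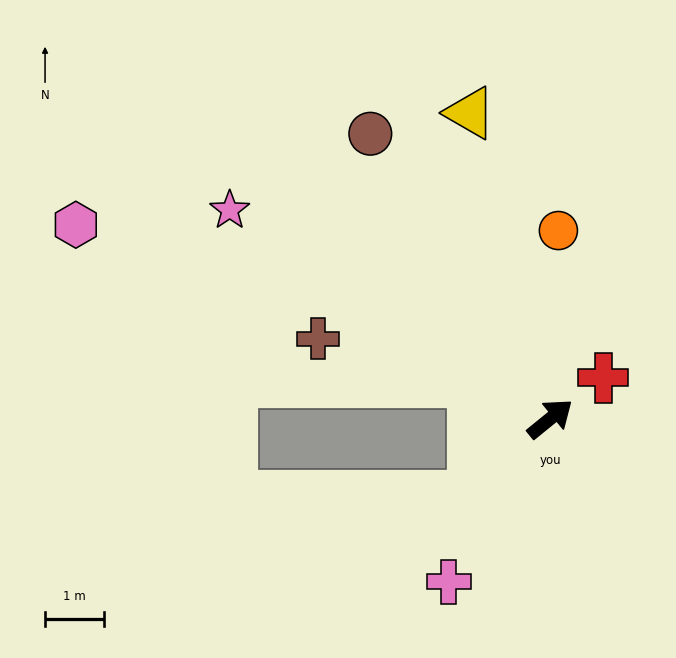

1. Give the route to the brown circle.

turn left 83°, forward 5.7 m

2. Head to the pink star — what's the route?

turn left 108°, forward 6.4 m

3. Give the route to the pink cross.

turn right 161°, forward 3.2 m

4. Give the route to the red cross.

forward 1.1 m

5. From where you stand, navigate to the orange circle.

turn left 48°, forward 3.2 m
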